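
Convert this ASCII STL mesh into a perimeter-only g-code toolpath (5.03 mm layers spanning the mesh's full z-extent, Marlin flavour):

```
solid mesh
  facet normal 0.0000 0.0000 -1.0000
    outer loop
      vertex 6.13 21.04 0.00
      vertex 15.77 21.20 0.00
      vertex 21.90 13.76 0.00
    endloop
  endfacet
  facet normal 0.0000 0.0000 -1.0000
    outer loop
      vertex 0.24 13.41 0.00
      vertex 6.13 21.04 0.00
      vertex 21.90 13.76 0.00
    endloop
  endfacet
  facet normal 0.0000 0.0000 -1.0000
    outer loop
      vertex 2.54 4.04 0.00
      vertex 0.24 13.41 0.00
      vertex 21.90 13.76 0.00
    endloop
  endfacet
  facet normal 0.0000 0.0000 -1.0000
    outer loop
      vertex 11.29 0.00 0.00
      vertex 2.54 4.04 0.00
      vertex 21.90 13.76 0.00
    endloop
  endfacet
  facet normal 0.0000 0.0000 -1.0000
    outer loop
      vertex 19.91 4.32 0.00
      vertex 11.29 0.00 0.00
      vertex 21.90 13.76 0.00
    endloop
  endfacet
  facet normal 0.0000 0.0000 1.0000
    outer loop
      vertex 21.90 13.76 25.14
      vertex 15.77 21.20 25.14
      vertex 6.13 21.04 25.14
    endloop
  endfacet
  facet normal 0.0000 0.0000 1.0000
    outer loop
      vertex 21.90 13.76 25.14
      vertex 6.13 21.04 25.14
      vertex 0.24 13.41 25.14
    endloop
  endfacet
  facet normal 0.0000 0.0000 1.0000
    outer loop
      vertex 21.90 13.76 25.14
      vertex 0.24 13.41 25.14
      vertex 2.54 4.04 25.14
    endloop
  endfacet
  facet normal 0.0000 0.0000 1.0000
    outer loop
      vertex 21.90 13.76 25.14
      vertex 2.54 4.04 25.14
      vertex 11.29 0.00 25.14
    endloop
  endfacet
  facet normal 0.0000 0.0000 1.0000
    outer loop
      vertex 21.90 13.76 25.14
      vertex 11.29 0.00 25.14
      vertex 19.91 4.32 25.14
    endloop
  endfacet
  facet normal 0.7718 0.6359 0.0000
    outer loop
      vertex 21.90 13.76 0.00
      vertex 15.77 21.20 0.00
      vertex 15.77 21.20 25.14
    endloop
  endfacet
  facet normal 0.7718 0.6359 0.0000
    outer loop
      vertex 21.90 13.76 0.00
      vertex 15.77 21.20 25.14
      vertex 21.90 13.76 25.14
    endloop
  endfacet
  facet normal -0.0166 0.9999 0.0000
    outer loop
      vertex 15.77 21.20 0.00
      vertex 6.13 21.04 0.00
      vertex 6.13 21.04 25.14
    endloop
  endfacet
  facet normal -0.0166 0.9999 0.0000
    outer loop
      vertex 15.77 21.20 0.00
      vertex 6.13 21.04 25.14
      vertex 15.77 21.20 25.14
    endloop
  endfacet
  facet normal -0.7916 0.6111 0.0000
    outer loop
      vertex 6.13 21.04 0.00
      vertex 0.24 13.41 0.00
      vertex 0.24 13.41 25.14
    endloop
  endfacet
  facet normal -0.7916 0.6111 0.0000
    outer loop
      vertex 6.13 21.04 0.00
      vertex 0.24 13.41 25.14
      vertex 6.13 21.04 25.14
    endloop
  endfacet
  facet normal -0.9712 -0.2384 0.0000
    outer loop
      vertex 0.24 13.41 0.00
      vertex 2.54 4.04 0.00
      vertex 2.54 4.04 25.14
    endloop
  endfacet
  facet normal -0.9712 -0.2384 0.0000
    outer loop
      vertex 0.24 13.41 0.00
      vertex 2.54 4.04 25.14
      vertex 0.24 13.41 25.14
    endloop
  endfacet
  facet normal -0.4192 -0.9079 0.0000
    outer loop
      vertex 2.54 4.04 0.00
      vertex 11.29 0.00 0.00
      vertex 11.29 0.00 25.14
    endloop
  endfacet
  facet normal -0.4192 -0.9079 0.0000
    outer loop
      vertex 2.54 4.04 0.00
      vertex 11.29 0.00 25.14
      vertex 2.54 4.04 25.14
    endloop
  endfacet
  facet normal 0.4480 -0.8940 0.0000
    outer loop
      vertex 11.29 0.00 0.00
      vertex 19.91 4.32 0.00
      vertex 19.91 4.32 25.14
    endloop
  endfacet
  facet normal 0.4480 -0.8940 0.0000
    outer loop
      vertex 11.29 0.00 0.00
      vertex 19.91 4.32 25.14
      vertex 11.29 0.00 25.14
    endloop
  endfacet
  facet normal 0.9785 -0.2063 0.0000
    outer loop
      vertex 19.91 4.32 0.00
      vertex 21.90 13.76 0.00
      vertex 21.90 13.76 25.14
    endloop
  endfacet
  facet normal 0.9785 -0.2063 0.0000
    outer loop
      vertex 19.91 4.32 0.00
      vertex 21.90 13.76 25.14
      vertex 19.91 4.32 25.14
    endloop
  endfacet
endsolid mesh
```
; perimeter-only toolpath
G21 ; units = mm
G90 ; absolute positioning
G28 ; home
; layer 1
G0 Z5.03
G0 X21.90 Y13.76
G1 X15.77 Y21.20
G1 X6.13 Y21.04
G1 X0.24 Y13.41
G1 X2.54 Y4.04
G1 X11.29 Y0.00
G1 X19.91 Y4.32
G1 X21.90 Y13.76
; layer 2
G0 Z10.06
G0 X21.90 Y13.76
G1 X15.77 Y21.20
G1 X6.13 Y21.04
G1 X0.24 Y13.41
G1 X2.54 Y4.04
G1 X11.29 Y0.00
G1 X19.91 Y4.32
G1 X21.90 Y13.76
; layer 3
G0 Z15.08
G0 X21.90 Y13.76
G1 X15.77 Y21.20
G1 X6.13 Y21.04
G1 X0.24 Y13.41
G1 X2.54 Y4.04
G1 X11.29 Y0.00
G1 X19.91 Y4.32
G1 X21.90 Y13.76
; layer 4
G0 Z20.11
G0 X21.90 Y13.76
G1 X15.77 Y21.20
G1 X6.13 Y21.04
G1 X0.24 Y13.41
G1 X2.54 Y4.04
G1 X11.29 Y0.00
G1 X19.91 Y4.32
G1 X21.90 Y13.76
; layer 5
G0 Z25.14
G0 X21.90 Y13.76
G1 X15.77 Y21.20
G1 X6.13 Y21.04
G1 X0.24 Y13.41
G1 X2.54 Y4.04
G1 X11.29 Y0.00
G1 X19.91 Y4.32
G1 X21.90 Y13.76
M2 ; end

The solid is a regular 7-sided prism (a cylinder approximated with 7 flat sides), circumscribed radius ≈ 11.1 mm, height ≈ 25.1 mm. Slicing at Δz = 5.03 mm — 5 equal slices spanning the solid's height, so layer i sits at z = i·h/5 — gives 5 non-empty perimeters. Each is a 7-segment closed polygon; G0 lifts to the layer z and rapids to the start vertex, then G1 traces the edges.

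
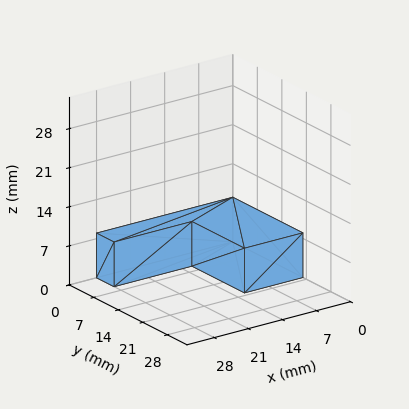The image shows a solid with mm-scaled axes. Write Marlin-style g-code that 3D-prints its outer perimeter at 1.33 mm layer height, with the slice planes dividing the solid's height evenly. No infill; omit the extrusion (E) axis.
Reading the render: the shape is an L-shaped prism: outer 28 × 20 mm, arm thicknesses ≈ 5 mm (horizontal) and 12 mm (vertical), extruded 8 mm in z (dimensions read to the nearest mm from the axis ticks). For the g-code, the solid's height is divided into equal slices at the stated Δz and each level perimeter traced with G1 moves after a G0 lift.

; perimeter-only toolpath
G21 ; units = mm
G90 ; absolute positioning
G28 ; home
; layer 1
G0 Z1.33
G0 X0.00 Y0.00
G1 X28.00 Y0.00
G1 X28.00 Y5.00
G1 X12.00 Y5.00
G1 X12.00 Y20.00
G1 X0.00 Y20.00
G1 X0.00 Y0.00
; layer 2
G0 Z2.67
G0 X0.00 Y0.00
G1 X28.00 Y0.00
G1 X28.00 Y5.00
G1 X12.00 Y5.00
G1 X12.00 Y20.00
G1 X0.00 Y20.00
G1 X0.00 Y0.00
; layer 3
G0 Z4.00
G0 X0.00 Y0.00
G1 X28.00 Y0.00
G1 X28.00 Y5.00
G1 X12.00 Y5.00
G1 X12.00 Y20.00
G1 X0.00 Y20.00
G1 X0.00 Y0.00
; layer 4
G0 Z5.33
G0 X0.00 Y0.00
G1 X28.00 Y0.00
G1 X28.00 Y5.00
G1 X12.00 Y5.00
G1 X12.00 Y20.00
G1 X0.00 Y20.00
G1 X0.00 Y0.00
; layer 5
G0 Z6.67
G0 X0.00 Y0.00
G1 X28.00 Y0.00
G1 X28.00 Y5.00
G1 X12.00 Y5.00
G1 X12.00 Y20.00
G1 X0.00 Y20.00
G1 X0.00 Y0.00
; layer 6
G0 Z8.00
G0 X0.00 Y0.00
G1 X28.00 Y0.00
G1 X28.00 Y5.00
G1 X12.00 Y5.00
G1 X12.00 Y20.00
G1 X0.00 Y20.00
G1 X0.00 Y0.00
M2 ; end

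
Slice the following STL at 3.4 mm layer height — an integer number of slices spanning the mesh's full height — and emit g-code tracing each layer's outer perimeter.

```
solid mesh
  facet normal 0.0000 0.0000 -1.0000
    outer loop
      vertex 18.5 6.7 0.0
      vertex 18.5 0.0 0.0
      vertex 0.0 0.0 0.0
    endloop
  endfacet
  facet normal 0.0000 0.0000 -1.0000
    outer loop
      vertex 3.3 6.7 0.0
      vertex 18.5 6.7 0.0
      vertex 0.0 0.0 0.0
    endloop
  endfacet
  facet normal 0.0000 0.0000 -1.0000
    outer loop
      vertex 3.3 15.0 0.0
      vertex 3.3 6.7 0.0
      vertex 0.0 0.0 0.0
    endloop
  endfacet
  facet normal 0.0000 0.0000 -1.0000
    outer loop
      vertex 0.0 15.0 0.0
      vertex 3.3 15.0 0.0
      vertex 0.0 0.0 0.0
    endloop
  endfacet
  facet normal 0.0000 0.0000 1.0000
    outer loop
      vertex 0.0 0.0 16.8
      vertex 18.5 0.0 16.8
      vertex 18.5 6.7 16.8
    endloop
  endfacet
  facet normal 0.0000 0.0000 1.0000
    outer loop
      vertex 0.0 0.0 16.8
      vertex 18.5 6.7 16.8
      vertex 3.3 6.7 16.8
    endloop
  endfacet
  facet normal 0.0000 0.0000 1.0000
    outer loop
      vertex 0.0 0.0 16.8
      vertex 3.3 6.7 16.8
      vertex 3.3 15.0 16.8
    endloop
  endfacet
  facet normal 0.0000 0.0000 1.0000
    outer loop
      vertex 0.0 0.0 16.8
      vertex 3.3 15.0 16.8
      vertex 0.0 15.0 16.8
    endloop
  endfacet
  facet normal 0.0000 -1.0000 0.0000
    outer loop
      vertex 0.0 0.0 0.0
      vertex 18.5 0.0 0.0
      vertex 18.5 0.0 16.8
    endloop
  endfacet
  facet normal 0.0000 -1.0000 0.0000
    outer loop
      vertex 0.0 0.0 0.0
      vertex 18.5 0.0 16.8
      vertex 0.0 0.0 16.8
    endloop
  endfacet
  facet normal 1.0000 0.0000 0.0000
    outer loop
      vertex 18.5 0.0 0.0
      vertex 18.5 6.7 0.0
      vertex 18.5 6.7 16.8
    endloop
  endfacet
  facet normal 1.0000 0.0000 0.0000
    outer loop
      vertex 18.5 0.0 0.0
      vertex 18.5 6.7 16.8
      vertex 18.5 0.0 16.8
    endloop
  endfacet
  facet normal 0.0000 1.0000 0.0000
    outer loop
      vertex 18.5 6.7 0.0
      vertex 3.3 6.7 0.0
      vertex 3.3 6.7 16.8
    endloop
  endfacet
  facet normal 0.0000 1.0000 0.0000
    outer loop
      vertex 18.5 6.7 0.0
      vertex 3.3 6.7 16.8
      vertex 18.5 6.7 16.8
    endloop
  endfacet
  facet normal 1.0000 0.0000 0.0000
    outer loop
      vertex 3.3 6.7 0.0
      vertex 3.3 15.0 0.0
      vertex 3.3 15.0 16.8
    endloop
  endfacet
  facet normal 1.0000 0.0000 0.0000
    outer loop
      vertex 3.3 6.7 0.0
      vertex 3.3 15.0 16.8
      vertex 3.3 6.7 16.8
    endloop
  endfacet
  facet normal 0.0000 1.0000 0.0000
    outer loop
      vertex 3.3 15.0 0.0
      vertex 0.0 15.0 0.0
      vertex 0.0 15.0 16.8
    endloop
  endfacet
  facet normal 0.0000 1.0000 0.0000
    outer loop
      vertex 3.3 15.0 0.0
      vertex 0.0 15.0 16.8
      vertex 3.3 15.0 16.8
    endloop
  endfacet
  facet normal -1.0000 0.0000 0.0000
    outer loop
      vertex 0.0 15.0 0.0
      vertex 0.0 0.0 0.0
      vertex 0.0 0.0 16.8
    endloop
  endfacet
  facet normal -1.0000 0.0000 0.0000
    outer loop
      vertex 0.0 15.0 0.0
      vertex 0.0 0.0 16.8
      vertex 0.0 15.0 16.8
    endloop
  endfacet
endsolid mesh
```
; perimeter-only toolpath
G21 ; units = mm
G90 ; absolute positioning
G28 ; home
; layer 1
G0 Z3.4
G0 X0.0 Y0.0
G1 X18.5 Y0.0
G1 X18.5 Y6.7
G1 X3.3 Y6.7
G1 X3.3 Y15.0
G1 X0.0 Y15.0
G1 X0.0 Y0.0
; layer 2
G0 Z6.7
G0 X0.0 Y0.0
G1 X18.5 Y0.0
G1 X18.5 Y6.7
G1 X3.3 Y6.7
G1 X3.3 Y15.0
G1 X0.0 Y15.0
G1 X0.0 Y0.0
; layer 3
G0 Z10.1
G0 X0.0 Y0.0
G1 X18.5 Y0.0
G1 X18.5 Y6.7
G1 X3.3 Y6.7
G1 X3.3 Y15.0
G1 X0.0 Y15.0
G1 X0.0 Y0.0
; layer 4
G0 Z13.4
G0 X0.0 Y0.0
G1 X18.5 Y0.0
G1 X18.5 Y6.7
G1 X3.3 Y6.7
G1 X3.3 Y15.0
G1 X0.0 Y15.0
G1 X0.0 Y0.0
; layer 5
G0 Z16.8
G0 X0.0 Y0.0
G1 X18.5 Y0.0
G1 X18.5 Y6.7
G1 X3.3 Y6.7
G1 X3.3 Y15.0
G1 X0.0 Y15.0
G1 X0.0 Y0.0
M2 ; end

The solid is an L-shaped prism: outer 18.5 × 15 mm, arm thicknesses ≈ 6.7 mm (horizontal) and 3.3 mm (vertical), extruded 16.8 mm in z. Slicing at Δz = 3.4 mm — 5 equal slices spanning the solid's height, so layer i sits at z = i·h/5 — gives 5 non-empty perimeters. Each is a 6-segment closed polygon; G0 lifts to the layer z and rapids to the start vertex, then G1 traces the edges.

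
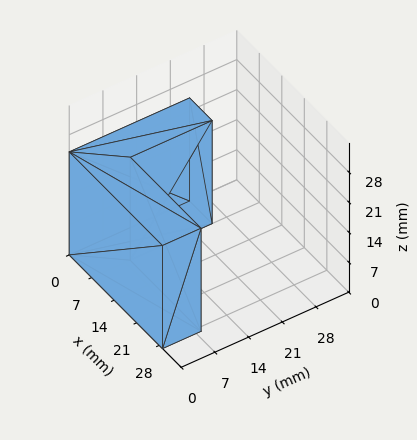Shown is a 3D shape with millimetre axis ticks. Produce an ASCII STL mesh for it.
Reading the render: the shape is an L-shaped prism: outer 29 × 25 mm, arm thicknesses ≈ 8 mm (horizontal) and 7 mm (vertical), extruded 24 mm in z (dimensions read to the nearest mm from the axis ticks). For the STL, each face is triangulated and given an outward normal.

solid part
  facet normal 0.0000 0.0000 -1.0000
    outer loop
      vertex 29.000 8.000 0.000
      vertex 29.000 0.000 0.000
      vertex 0.000 0.000 0.000
    endloop
  endfacet
  facet normal 0.0000 0.0000 -1.0000
    outer loop
      vertex 7.000 8.000 0.000
      vertex 29.000 8.000 0.000
      vertex 0.000 0.000 0.000
    endloop
  endfacet
  facet normal 0.0000 0.0000 -1.0000
    outer loop
      vertex 7.000 25.000 0.000
      vertex 7.000 8.000 0.000
      vertex 0.000 0.000 0.000
    endloop
  endfacet
  facet normal 0.0000 0.0000 -1.0000
    outer loop
      vertex 0.000 25.000 0.000
      vertex 7.000 25.000 0.000
      vertex 0.000 0.000 0.000
    endloop
  endfacet
  facet normal 0.0000 0.0000 1.0000
    outer loop
      vertex 0.000 0.000 24.000
      vertex 29.000 0.000 24.000
      vertex 29.000 8.000 24.000
    endloop
  endfacet
  facet normal 0.0000 0.0000 1.0000
    outer loop
      vertex 0.000 0.000 24.000
      vertex 29.000 8.000 24.000
      vertex 7.000 8.000 24.000
    endloop
  endfacet
  facet normal 0.0000 0.0000 1.0000
    outer loop
      vertex 0.000 0.000 24.000
      vertex 7.000 8.000 24.000
      vertex 7.000 25.000 24.000
    endloop
  endfacet
  facet normal 0.0000 0.0000 1.0000
    outer loop
      vertex 0.000 0.000 24.000
      vertex 7.000 25.000 24.000
      vertex 0.000 25.000 24.000
    endloop
  endfacet
  facet normal 0.0000 -1.0000 0.0000
    outer loop
      vertex 0.000 0.000 0.000
      vertex 29.000 0.000 0.000
      vertex 29.000 0.000 24.000
    endloop
  endfacet
  facet normal 0.0000 -1.0000 0.0000
    outer loop
      vertex 0.000 0.000 0.000
      vertex 29.000 0.000 24.000
      vertex 0.000 0.000 24.000
    endloop
  endfacet
  facet normal 1.0000 0.0000 0.0000
    outer loop
      vertex 29.000 0.000 0.000
      vertex 29.000 8.000 0.000
      vertex 29.000 8.000 24.000
    endloop
  endfacet
  facet normal 1.0000 0.0000 0.0000
    outer loop
      vertex 29.000 0.000 0.000
      vertex 29.000 8.000 24.000
      vertex 29.000 0.000 24.000
    endloop
  endfacet
  facet normal 0.0000 1.0000 0.0000
    outer loop
      vertex 29.000 8.000 0.000
      vertex 7.000 8.000 0.000
      vertex 7.000 8.000 24.000
    endloop
  endfacet
  facet normal 0.0000 1.0000 0.0000
    outer loop
      vertex 29.000 8.000 0.000
      vertex 7.000 8.000 24.000
      vertex 29.000 8.000 24.000
    endloop
  endfacet
  facet normal 1.0000 0.0000 0.0000
    outer loop
      vertex 7.000 8.000 0.000
      vertex 7.000 25.000 0.000
      vertex 7.000 25.000 24.000
    endloop
  endfacet
  facet normal 1.0000 0.0000 0.0000
    outer loop
      vertex 7.000 8.000 0.000
      vertex 7.000 25.000 24.000
      vertex 7.000 8.000 24.000
    endloop
  endfacet
  facet normal 0.0000 1.0000 0.0000
    outer loop
      vertex 7.000 25.000 0.000
      vertex 0.000 25.000 0.000
      vertex 0.000 25.000 24.000
    endloop
  endfacet
  facet normal 0.0000 1.0000 0.0000
    outer loop
      vertex 7.000 25.000 0.000
      vertex 0.000 25.000 24.000
      vertex 7.000 25.000 24.000
    endloop
  endfacet
  facet normal -1.0000 0.0000 0.0000
    outer loop
      vertex 0.000 25.000 0.000
      vertex 0.000 0.000 0.000
      vertex 0.000 0.000 24.000
    endloop
  endfacet
  facet normal -1.0000 0.0000 0.0000
    outer loop
      vertex 0.000 25.000 0.000
      vertex 0.000 0.000 24.000
      vertex 0.000 25.000 24.000
    endloop
  endfacet
endsolid part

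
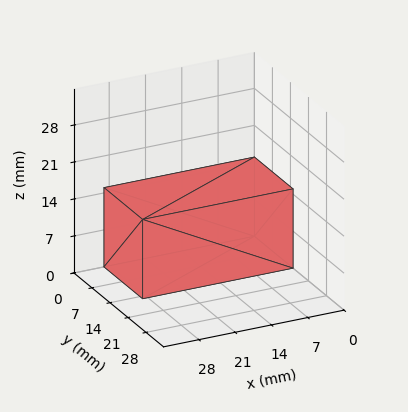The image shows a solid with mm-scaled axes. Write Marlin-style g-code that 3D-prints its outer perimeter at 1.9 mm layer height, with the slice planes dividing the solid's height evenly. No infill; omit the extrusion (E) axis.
Reading the render: the shape is a rectangular box, roughly 29 × 15 mm footprint and 15 mm tall (dimensions read to the nearest mm from the axis ticks). For the g-code, the solid's height is divided into equal slices at the stated Δz and each level perimeter traced with G1 moves after a G0 lift.

; perimeter-only toolpath
G21 ; units = mm
G90 ; absolute positioning
G28 ; home
; layer 1
G0 Z1.9
G0 X0.0 Y0.0
G1 X29.0 Y0.0
G1 X29.0 Y15.0
G1 X0.0 Y15.0
G1 X0.0 Y0.0
; layer 2
G0 Z3.8
G0 X0.0 Y0.0
G1 X29.0 Y0.0
G1 X29.0 Y15.0
G1 X0.0 Y15.0
G1 X0.0 Y0.0
; layer 3
G0 Z5.6
G0 X0.0 Y0.0
G1 X29.0 Y0.0
G1 X29.0 Y15.0
G1 X0.0 Y15.0
G1 X0.0 Y0.0
; layer 4
G0 Z7.5
G0 X0.0 Y0.0
G1 X29.0 Y0.0
G1 X29.0 Y15.0
G1 X0.0 Y15.0
G1 X0.0 Y0.0
; layer 5
G0 Z9.4
G0 X0.0 Y0.0
G1 X29.0 Y0.0
G1 X29.0 Y15.0
G1 X0.0 Y15.0
G1 X0.0 Y0.0
; layer 6
G0 Z11.2
G0 X0.0 Y0.0
G1 X29.0 Y0.0
G1 X29.0 Y15.0
G1 X0.0 Y15.0
G1 X0.0 Y0.0
; layer 7
G0 Z13.1
G0 X0.0 Y0.0
G1 X29.0 Y0.0
G1 X29.0 Y15.0
G1 X0.0 Y15.0
G1 X0.0 Y0.0
; layer 8
G0 Z15.0
G0 X0.0 Y0.0
G1 X29.0 Y0.0
G1 X29.0 Y15.0
G1 X0.0 Y15.0
G1 X0.0 Y0.0
M2 ; end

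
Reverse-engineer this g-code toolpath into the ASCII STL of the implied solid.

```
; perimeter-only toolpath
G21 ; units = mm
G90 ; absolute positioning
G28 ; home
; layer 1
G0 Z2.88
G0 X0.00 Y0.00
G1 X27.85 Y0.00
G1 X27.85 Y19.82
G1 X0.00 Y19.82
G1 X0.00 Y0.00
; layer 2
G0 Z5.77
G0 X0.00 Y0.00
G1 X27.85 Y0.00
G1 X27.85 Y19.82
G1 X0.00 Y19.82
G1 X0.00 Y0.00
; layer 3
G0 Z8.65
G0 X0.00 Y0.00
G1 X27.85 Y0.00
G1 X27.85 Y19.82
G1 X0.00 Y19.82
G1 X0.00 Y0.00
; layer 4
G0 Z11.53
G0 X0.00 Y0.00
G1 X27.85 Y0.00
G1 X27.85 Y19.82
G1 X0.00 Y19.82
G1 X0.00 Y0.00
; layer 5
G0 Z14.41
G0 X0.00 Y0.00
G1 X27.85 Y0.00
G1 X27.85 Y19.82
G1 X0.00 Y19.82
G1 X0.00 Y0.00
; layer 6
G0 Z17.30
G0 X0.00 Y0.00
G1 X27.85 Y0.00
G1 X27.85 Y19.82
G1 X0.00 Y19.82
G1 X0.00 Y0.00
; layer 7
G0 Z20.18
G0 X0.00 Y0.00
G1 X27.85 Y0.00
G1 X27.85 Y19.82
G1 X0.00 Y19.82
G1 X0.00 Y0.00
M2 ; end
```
solid part
  facet normal 0.0000 0.0000 -1.0000
    outer loop
      vertex 27.85 19.82 0.00
      vertex 27.85 0.00 0.00
      vertex 0.00 0.00 0.00
    endloop
  endfacet
  facet normal 0.0000 0.0000 -1.0000
    outer loop
      vertex 0.00 19.82 0.00
      vertex 27.85 19.82 0.00
      vertex 0.00 0.00 0.00
    endloop
  endfacet
  facet normal 0.0000 0.0000 1.0000
    outer loop
      vertex 0.00 0.00 20.18
      vertex 27.85 0.00 20.18
      vertex 27.85 19.82 20.18
    endloop
  endfacet
  facet normal 0.0000 0.0000 1.0000
    outer loop
      vertex 0.00 0.00 20.18
      vertex 27.85 19.82 20.18
      vertex 0.00 19.82 20.18
    endloop
  endfacet
  facet normal 0.0000 -1.0000 0.0000
    outer loop
      vertex 0.00 0.00 0.00
      vertex 27.85 0.00 0.00
      vertex 27.85 0.00 20.18
    endloop
  endfacet
  facet normal 0.0000 -1.0000 0.0000
    outer loop
      vertex 0.00 0.00 0.00
      vertex 27.85 0.00 20.18
      vertex 0.00 0.00 20.18
    endloop
  endfacet
  facet normal 0.0000 1.0000 0.0000
    outer loop
      vertex 27.85 19.82 20.18
      vertex 27.85 19.82 0.00
      vertex 0.00 19.82 0.00
    endloop
  endfacet
  facet normal 0.0000 1.0000 0.0000
    outer loop
      vertex 0.00 19.82 20.18
      vertex 27.85 19.82 20.18
      vertex 0.00 19.82 0.00
    endloop
  endfacet
  facet normal -1.0000 0.0000 0.0000
    outer loop
      vertex 0.00 19.82 20.18
      vertex 0.00 19.82 0.00
      vertex 0.00 0.00 0.00
    endloop
  endfacet
  facet normal -1.0000 0.0000 0.0000
    outer loop
      vertex 0.00 0.00 20.18
      vertex 0.00 19.82 20.18
      vertex 0.00 0.00 0.00
    endloop
  endfacet
  facet normal 1.0000 0.0000 0.0000
    outer loop
      vertex 27.85 0.00 0.00
      vertex 27.85 19.82 0.00
      vertex 27.85 19.82 20.18
    endloop
  endfacet
  facet normal 1.0000 0.0000 0.0000
    outer loop
      vertex 27.85 0.00 0.00
      vertex 27.85 19.82 20.18
      vertex 27.85 0.00 20.18
    endloop
  endfacet
endsolid part

The G0 Z moves step by Δz≈2.88 mm. Every layer's G1 loop is the same polygon, so the solid is a straight extrusion of it from z=0 to z≈20.2. Closing with flat bottom and top caps and triangulating gives 12 facets — a rectangular box, roughly 27.9 × 19.8 mm footprint and 20.2 mm tall.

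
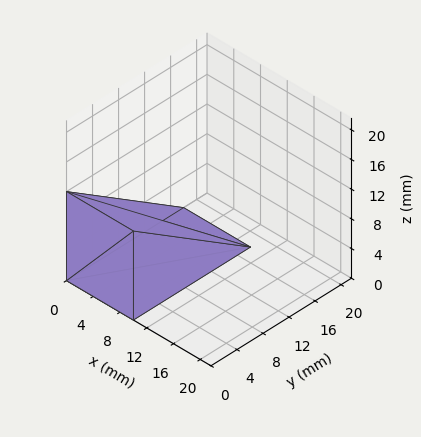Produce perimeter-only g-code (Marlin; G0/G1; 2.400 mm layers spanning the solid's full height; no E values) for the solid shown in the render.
Reading the render: the shape is a wedge (ramp): 10 × 18 mm base, rising to 12 mm along the y=0 edge and sloping linearly to z=0 at y=18 (dimensions read to the nearest mm from the axis ticks). For the g-code, the solid's height is divided into equal slices at the stated Δz and each level perimeter traced with G1 moves after a G0 lift.

; perimeter-only toolpath
G21 ; units = mm
G90 ; absolute positioning
G28 ; home
; layer 1
G0 Z2.400
G0 X0.000 Y0.000
G1 X10.000 Y0.000
G1 X10.000 Y14.400
G1 X0.000 Y14.400
G1 X0.000 Y0.000
; layer 2
G0 Z4.800
G0 X0.000 Y0.000
G1 X10.000 Y0.000
G1 X10.000 Y10.800
G1 X0.000 Y10.800
G1 X0.000 Y0.000
; layer 3
G0 Z7.200
G0 X0.000 Y0.000
G1 X10.000 Y0.000
G1 X10.000 Y7.200
G1 X0.000 Y7.200
G1 X0.000 Y0.000
; layer 4
G0 Z9.600
G0 X0.000 Y0.000
G1 X10.000 Y0.000
G1 X10.000 Y3.600
G1 X0.000 Y3.600
G1 X0.000 Y0.000
M2 ; end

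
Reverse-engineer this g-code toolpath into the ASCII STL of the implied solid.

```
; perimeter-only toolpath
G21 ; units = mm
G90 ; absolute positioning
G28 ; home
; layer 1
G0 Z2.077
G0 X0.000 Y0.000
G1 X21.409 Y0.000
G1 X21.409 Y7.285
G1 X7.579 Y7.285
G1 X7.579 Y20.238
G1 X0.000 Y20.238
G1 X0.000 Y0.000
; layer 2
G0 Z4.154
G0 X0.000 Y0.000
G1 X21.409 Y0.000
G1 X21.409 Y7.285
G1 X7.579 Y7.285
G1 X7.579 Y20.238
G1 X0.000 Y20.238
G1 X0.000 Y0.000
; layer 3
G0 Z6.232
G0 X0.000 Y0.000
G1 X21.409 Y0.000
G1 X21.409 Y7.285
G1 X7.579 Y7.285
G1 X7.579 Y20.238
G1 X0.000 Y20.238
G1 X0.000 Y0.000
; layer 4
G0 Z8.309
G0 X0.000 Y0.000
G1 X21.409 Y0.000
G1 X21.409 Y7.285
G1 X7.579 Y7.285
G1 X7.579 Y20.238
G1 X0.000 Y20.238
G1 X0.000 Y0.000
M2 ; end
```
solid part
  facet normal 0.0000 0.0000 -1.0000
    outer loop
      vertex 21.409 7.285 0.000
      vertex 21.409 0.000 0.000
      vertex 0.000 0.000 0.000
    endloop
  endfacet
  facet normal 0.0000 0.0000 -1.0000
    outer loop
      vertex 7.579 7.285 0.000
      vertex 21.409 7.285 0.000
      vertex 0.000 0.000 0.000
    endloop
  endfacet
  facet normal 0.0000 0.0000 -1.0000
    outer loop
      vertex 7.579 20.238 0.000
      vertex 7.579 7.285 0.000
      vertex 0.000 0.000 0.000
    endloop
  endfacet
  facet normal 0.0000 0.0000 -1.0000
    outer loop
      vertex 0.000 20.238 0.000
      vertex 7.579 20.238 0.000
      vertex 0.000 0.000 0.000
    endloop
  endfacet
  facet normal 0.0000 0.0000 1.0000
    outer loop
      vertex 0.000 0.000 8.309
      vertex 21.409 0.000 8.309
      vertex 21.409 7.285 8.309
    endloop
  endfacet
  facet normal 0.0000 0.0000 1.0000
    outer loop
      vertex 0.000 0.000 8.309
      vertex 21.409 7.285 8.309
      vertex 7.579 7.285 8.309
    endloop
  endfacet
  facet normal 0.0000 0.0000 1.0000
    outer loop
      vertex 0.000 0.000 8.309
      vertex 7.579 7.285 8.309
      vertex 7.579 20.238 8.309
    endloop
  endfacet
  facet normal 0.0000 0.0000 1.0000
    outer loop
      vertex 0.000 0.000 8.309
      vertex 7.579 20.238 8.309
      vertex 0.000 20.238 8.309
    endloop
  endfacet
  facet normal 0.0000 -1.0000 0.0000
    outer loop
      vertex 0.000 0.000 0.000
      vertex 21.409 0.000 0.000
      vertex 21.409 0.000 8.309
    endloop
  endfacet
  facet normal 0.0000 -1.0000 0.0000
    outer loop
      vertex 0.000 0.000 0.000
      vertex 21.409 0.000 8.309
      vertex 0.000 0.000 8.309
    endloop
  endfacet
  facet normal 1.0000 0.0000 0.0000
    outer loop
      vertex 21.409 0.000 0.000
      vertex 21.409 7.285 0.000
      vertex 21.409 7.285 8.309
    endloop
  endfacet
  facet normal 1.0000 0.0000 0.0000
    outer loop
      vertex 21.409 0.000 0.000
      vertex 21.409 7.285 8.309
      vertex 21.409 0.000 8.309
    endloop
  endfacet
  facet normal 0.0000 1.0000 0.0000
    outer loop
      vertex 21.409 7.285 0.000
      vertex 7.579 7.285 0.000
      vertex 7.579 7.285 8.309
    endloop
  endfacet
  facet normal 0.0000 1.0000 0.0000
    outer loop
      vertex 21.409 7.285 0.000
      vertex 7.579 7.285 8.309
      vertex 21.409 7.285 8.309
    endloop
  endfacet
  facet normal 1.0000 0.0000 0.0000
    outer loop
      vertex 7.579 7.285 0.000
      vertex 7.579 20.238 0.000
      vertex 7.579 20.238 8.309
    endloop
  endfacet
  facet normal 1.0000 0.0000 0.0000
    outer loop
      vertex 7.579 7.285 0.000
      vertex 7.579 20.238 8.309
      vertex 7.579 7.285 8.309
    endloop
  endfacet
  facet normal 0.0000 1.0000 0.0000
    outer loop
      vertex 7.579 20.238 0.000
      vertex 0.000 20.238 0.000
      vertex 0.000 20.238 8.309
    endloop
  endfacet
  facet normal 0.0000 1.0000 0.0000
    outer loop
      vertex 7.579 20.238 0.000
      vertex 0.000 20.238 8.309
      vertex 7.579 20.238 8.309
    endloop
  endfacet
  facet normal -1.0000 0.0000 0.0000
    outer loop
      vertex 0.000 20.238 0.000
      vertex 0.000 0.000 0.000
      vertex 0.000 0.000 8.309
    endloop
  endfacet
  facet normal -1.0000 0.0000 0.0000
    outer loop
      vertex 0.000 20.238 0.000
      vertex 0.000 0.000 8.309
      vertex 0.000 20.238 8.309
    endloop
  endfacet
endsolid part

The G0 Z moves step by Δz≈2.077 mm. Every layer's G1 loop is the same polygon, so the solid is a straight extrusion of it from z=0 to z≈8.31. Closing with flat bottom and top caps and triangulating gives 20 facets — an L-shaped prism: outer 21.4 × 20.2 mm, arm thicknesses ≈ 7.29 mm (horizontal) and 7.58 mm (vertical), extruded 8.31 mm in z.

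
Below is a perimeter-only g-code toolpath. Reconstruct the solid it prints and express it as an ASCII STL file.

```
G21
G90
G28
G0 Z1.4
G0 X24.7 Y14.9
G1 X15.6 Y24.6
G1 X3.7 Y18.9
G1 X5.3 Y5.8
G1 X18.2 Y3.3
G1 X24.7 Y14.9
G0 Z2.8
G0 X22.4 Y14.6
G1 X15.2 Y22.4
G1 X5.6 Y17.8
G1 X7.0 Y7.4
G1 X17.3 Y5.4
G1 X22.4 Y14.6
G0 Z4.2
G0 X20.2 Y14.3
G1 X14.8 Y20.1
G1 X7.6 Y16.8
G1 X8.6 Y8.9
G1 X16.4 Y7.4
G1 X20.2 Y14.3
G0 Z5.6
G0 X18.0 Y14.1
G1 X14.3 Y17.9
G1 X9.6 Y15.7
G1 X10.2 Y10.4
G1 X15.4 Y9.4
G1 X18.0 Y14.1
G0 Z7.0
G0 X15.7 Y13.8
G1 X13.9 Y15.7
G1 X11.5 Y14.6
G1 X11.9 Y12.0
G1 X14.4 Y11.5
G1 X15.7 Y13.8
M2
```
solid part
  facet normal 0.0000 0.0000 -1.0000
    outer loop
      vertex 1.7 20.0 0.0
      vertex 16.0 26.8 0.0
      vertex 26.9 15.2 0.0
    endloop
  endfacet
  facet normal 0.0000 0.0000 -1.0000
    outer loop
      vertex 3.7 4.3 0.0
      vertex 1.7 20.0 0.0
      vertex 26.9 15.2 0.0
    endloop
  endfacet
  facet normal 0.0000 0.0000 -1.0000
    outer loop
      vertex 19.2 1.3 0.0
      vertex 3.7 4.3 0.0
      vertex 26.9 15.2 0.0
    endloop
  endfacet
  facet normal 0.4441 0.4173 0.7929
    outer loop
      vertex 26.9 15.2 0.0
      vertex 16.0 26.8 0.0
      vertex 13.5 13.5 8.4
    endloop
  endfacet
  facet normal -0.2616 0.5501 0.7931
    outer loop
      vertex 16.0 26.8 0.0
      vertex 1.7 20.0 0.0
      vertex 13.5 13.5 8.4
    endloop
  endfacet
  facet normal -0.6061 -0.0772 0.7917
    outer loop
      vertex 1.7 20.0 0.0
      vertex 3.7 4.3 0.0
      vertex 13.5 13.5 8.4
    endloop
  endfacet
  facet normal -0.1160 -0.5995 0.7919
    outer loop
      vertex 3.7 4.3 0.0
      vertex 19.2 1.3 0.0
      vertex 13.5 13.5 8.4
    endloop
  endfacet
  facet normal 0.5340 -0.2958 0.7920
    outer loop
      vertex 19.2 1.3 0.0
      vertex 26.9 15.2 0.0
      vertex 13.5 13.5 8.4
    endloop
  endfacet
endsolid part

The G0 Z moves step by Δz≈1.4 mm. The G1 loops shrink linearly with z, so the solid tapers from its base footprint up to z≈8.4. Closing with a flat bottom cap and the tapered top and triangulating gives 8 facets — a regular 5-sided pyramid, base circumscribed radius ≈ 13.5 mm, apex at z ≈ 8.4 mm.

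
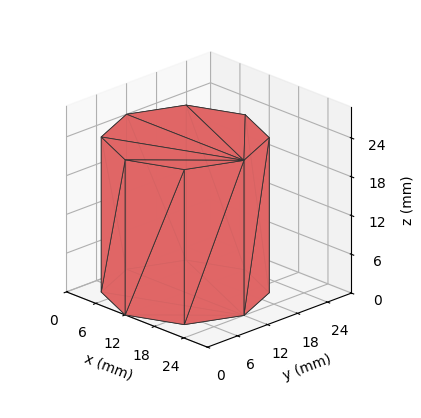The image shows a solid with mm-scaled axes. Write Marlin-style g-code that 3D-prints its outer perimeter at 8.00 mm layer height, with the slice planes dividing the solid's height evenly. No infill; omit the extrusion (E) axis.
Reading the render: the shape is a regular 8-sided prism (a cylinder approximated with 8 flat sides), circumscribed radius ≈ 12 mm, height ≈ 24 mm (dimensions read to the nearest mm from the axis ticks). For the g-code, the solid's height is divided into equal slices at the stated Δz and each level perimeter traced with G1 moves after a G0 lift.

; perimeter-only toolpath
G21 ; units = mm
G90 ; absolute positioning
G28 ; home
; layer 1
G0 Z8.00
G0 X24.00 Y12.00
G1 X20.49 Y20.49
G1 X12.00 Y24.00
G1 X3.51 Y20.49
G1 X0.00 Y12.00
G1 X3.51 Y3.51
G1 X12.00 Y0.00
G1 X20.49 Y3.51
G1 X24.00 Y12.00
; layer 2
G0 Z16.00
G0 X24.00 Y12.00
G1 X20.49 Y20.49
G1 X12.00 Y24.00
G1 X3.51 Y20.49
G1 X0.00 Y12.00
G1 X3.51 Y3.51
G1 X12.00 Y0.00
G1 X20.49 Y3.51
G1 X24.00 Y12.00
; layer 3
G0 Z24.00
G0 X24.00 Y12.00
G1 X20.49 Y20.49
G1 X12.00 Y24.00
G1 X3.51 Y20.49
G1 X0.00 Y12.00
G1 X3.51 Y3.51
G1 X12.00 Y0.00
G1 X20.49 Y3.51
G1 X24.00 Y12.00
M2 ; end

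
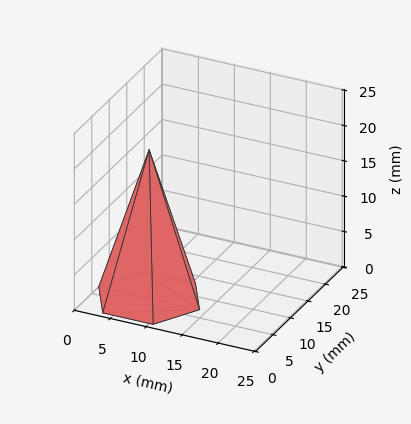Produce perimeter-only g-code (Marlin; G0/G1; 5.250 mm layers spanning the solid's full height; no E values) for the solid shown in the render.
Reading the render: the shape is a regular 6-sided pyramid, base circumscribed radius ≈ 7 mm, apex at z ≈ 21 mm (dimensions read to the nearest mm from the axis ticks). For the g-code, the solid's height is divided into equal slices at the stated Δz and each level perimeter traced with G1 moves after a G0 lift.

; perimeter-only toolpath
G21 ; units = mm
G90 ; absolute positioning
G28 ; home
; layer 1
G0 Z5.250
G0 X12.250 Y7.000
G1 X9.625 Y11.546
G1 X4.375 Y11.546
G1 X1.750 Y7.000
G1 X4.375 Y2.454
G1 X9.625 Y2.454
G1 X12.250 Y7.000
; layer 2
G0 Z10.500
G0 X10.500 Y7.000
G1 X8.750 Y10.031
G1 X5.250 Y10.031
G1 X3.500 Y7.000
G1 X5.250 Y3.969
G1 X8.750 Y3.969
G1 X10.500 Y7.000
; layer 3
G0 Z15.750
G0 X8.750 Y7.000
G1 X7.875 Y8.515
G1 X6.125 Y8.515
G1 X5.250 Y7.000
G1 X6.125 Y5.484
G1 X7.875 Y5.484
G1 X8.750 Y7.000
M2 ; end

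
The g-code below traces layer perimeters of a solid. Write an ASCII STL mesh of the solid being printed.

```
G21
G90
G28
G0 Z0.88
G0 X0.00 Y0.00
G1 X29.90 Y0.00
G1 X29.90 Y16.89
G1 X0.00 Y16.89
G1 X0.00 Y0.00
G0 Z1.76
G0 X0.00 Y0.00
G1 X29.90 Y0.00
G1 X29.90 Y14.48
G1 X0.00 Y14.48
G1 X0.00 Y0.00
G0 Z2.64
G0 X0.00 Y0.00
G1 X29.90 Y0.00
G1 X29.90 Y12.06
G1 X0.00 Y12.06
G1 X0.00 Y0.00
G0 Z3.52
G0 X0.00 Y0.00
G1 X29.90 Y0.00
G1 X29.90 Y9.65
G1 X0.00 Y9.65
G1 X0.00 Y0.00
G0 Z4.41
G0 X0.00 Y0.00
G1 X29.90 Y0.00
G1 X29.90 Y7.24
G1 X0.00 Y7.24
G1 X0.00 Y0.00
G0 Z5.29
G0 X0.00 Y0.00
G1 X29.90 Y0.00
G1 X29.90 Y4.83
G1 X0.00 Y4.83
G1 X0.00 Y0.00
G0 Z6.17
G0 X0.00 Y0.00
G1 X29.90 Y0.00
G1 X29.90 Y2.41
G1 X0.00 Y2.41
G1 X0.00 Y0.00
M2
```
solid part
  facet normal 0.0000 0.0000 -1.0000
    outer loop
      vertex 29.90 19.30 0.00
      vertex 29.90 0.00 0.00
      vertex 0.00 0.00 0.00
    endloop
  endfacet
  facet normal 0.0000 0.0000 -1.0000
    outer loop
      vertex 0.00 19.30 0.00
      vertex 29.90 19.30 0.00
      vertex 0.00 0.00 0.00
    endloop
  endfacet
  facet normal 0.0000 -1.0000 0.0000
    outer loop
      vertex 0.00 0.00 0.00
      vertex 29.90 0.00 0.00
      vertex 29.90 0.00 7.05
    endloop
  endfacet
  facet normal 0.0000 -1.0000 0.0000
    outer loop
      vertex 0.00 0.00 0.00
      vertex 29.90 0.00 7.05
      vertex 0.00 0.00 7.05
    endloop
  endfacet
  facet normal 0.0000 0.3431 0.9393
    outer loop
      vertex 0.00 0.00 7.05
      vertex 29.90 0.00 7.05
      vertex 29.90 19.30 0.00
    endloop
  endfacet
  facet normal 0.0000 0.3431 0.9393
    outer loop
      vertex 0.00 0.00 7.05
      vertex 29.90 19.30 0.00
      vertex 0.00 19.30 0.00
    endloop
  endfacet
  facet normal -1.0000 0.0000 0.0000
    outer loop
      vertex 0.00 0.00 7.05
      vertex 0.00 19.30 0.00
      vertex 0.00 0.00 0.00
    endloop
  endfacet
  facet normal 1.0000 0.0000 0.0000
    outer loop
      vertex 29.90 0.00 0.00
      vertex 29.90 19.30 0.00
      vertex 29.90 0.00 7.05
    endloop
  endfacet
endsolid part

The G0 Z moves step by Δz≈0.88 mm. The G1 loops shrink linearly with z, so the solid tapers from its base footprint up to z≈7.05. Closing with a flat bottom cap and the tapered top and triangulating gives 8 facets — a wedge (ramp): 29.9 × 19.3 mm base, rising to 7.05 mm along the y=0 edge and sloping linearly to z=0 at y=19.3.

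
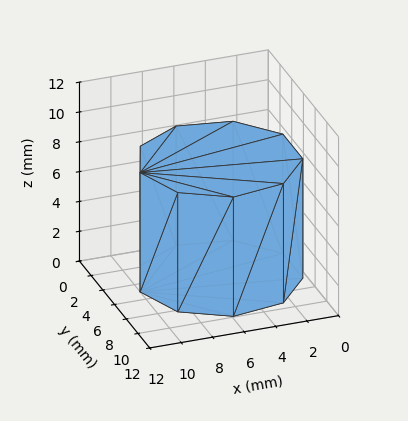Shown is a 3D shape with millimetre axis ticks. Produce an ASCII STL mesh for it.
Reading the render: the shape is a regular 9-sided prism (a cylinder approximated with 9 flat sides), circumscribed radius ≈ 5 mm, height ≈ 8 mm (dimensions read to the nearest mm from the axis ticks). For the STL, each face is triangulated and given an outward normal.

solid part
  facet normal 0.0000 0.0000 -1.0000
    outer loop
      vertex 5.9 9.9 0.0
      vertex 8.8 8.2 0.0
      vertex 10.0 5.0 0.0
    endloop
  endfacet
  facet normal 0.0000 0.0000 -1.0000
    outer loop
      vertex 2.5 9.3 0.0
      vertex 5.9 9.9 0.0
      vertex 10.0 5.0 0.0
    endloop
  endfacet
  facet normal 0.0000 0.0000 -1.0000
    outer loop
      vertex 0.3 6.7 0.0
      vertex 2.5 9.3 0.0
      vertex 10.0 5.0 0.0
    endloop
  endfacet
  facet normal 0.0000 0.0000 -1.0000
    outer loop
      vertex 0.3 3.3 0.0
      vertex 0.3 6.7 0.0
      vertex 10.0 5.0 0.0
    endloop
  endfacet
  facet normal 0.0000 0.0000 -1.0000
    outer loop
      vertex 2.5 0.7 0.0
      vertex 0.3 3.3 0.0
      vertex 10.0 5.0 0.0
    endloop
  endfacet
  facet normal 0.0000 0.0000 -1.0000
    outer loop
      vertex 5.9 0.1 0.0
      vertex 2.5 0.7 0.0
      vertex 10.0 5.0 0.0
    endloop
  endfacet
  facet normal 0.0000 0.0000 -1.0000
    outer loop
      vertex 8.8 1.8 0.0
      vertex 5.9 0.1 0.0
      vertex 10.0 5.0 0.0
    endloop
  endfacet
  facet normal 0.0000 0.0000 1.0000
    outer loop
      vertex 10.0 5.0 8.0
      vertex 8.8 8.2 8.0
      vertex 5.9 9.9 8.0
    endloop
  endfacet
  facet normal 0.0000 0.0000 1.0000
    outer loop
      vertex 10.0 5.0 8.0
      vertex 5.9 9.9 8.0
      vertex 2.5 9.3 8.0
    endloop
  endfacet
  facet normal 0.0000 0.0000 1.0000
    outer loop
      vertex 10.0 5.0 8.0
      vertex 2.5 9.3 8.0
      vertex 0.3 6.7 8.0
    endloop
  endfacet
  facet normal 0.0000 0.0000 1.0000
    outer loop
      vertex 10.0 5.0 8.0
      vertex 0.3 6.7 8.0
      vertex 0.3 3.3 8.0
    endloop
  endfacet
  facet normal 0.0000 0.0000 1.0000
    outer loop
      vertex 10.0 5.0 8.0
      vertex 0.3 3.3 8.0
      vertex 2.5 0.7 8.0
    endloop
  endfacet
  facet normal 0.0000 0.0000 1.0000
    outer loop
      vertex 10.0 5.0 8.0
      vertex 2.5 0.7 8.0
      vertex 5.9 0.1 8.0
    endloop
  endfacet
  facet normal 0.0000 0.0000 1.0000
    outer loop
      vertex 10.0 5.0 8.0
      vertex 5.9 0.1 8.0
      vertex 8.8 1.8 8.0
    endloop
  endfacet
  facet normal 0.9363 0.3511 0.0000
    outer loop
      vertex 10.0 5.0 0.0
      vertex 8.8 8.2 0.0
      vertex 8.8 8.2 8.0
    endloop
  endfacet
  facet normal 0.9363 0.3511 0.0000
    outer loop
      vertex 10.0 5.0 0.0
      vertex 8.8 8.2 8.0
      vertex 10.0 5.0 8.0
    endloop
  endfacet
  facet normal 0.5057 0.8627 0.0000
    outer loop
      vertex 8.8 8.2 0.0
      vertex 5.9 9.9 0.0
      vertex 5.9 9.9 8.0
    endloop
  endfacet
  facet normal 0.5057 0.8627 0.0000
    outer loop
      vertex 8.8 8.2 0.0
      vertex 5.9 9.9 8.0
      vertex 8.8 8.2 8.0
    endloop
  endfacet
  facet normal -0.1738 0.9848 0.0000
    outer loop
      vertex 5.9 9.9 0.0
      vertex 2.5 9.3 0.0
      vertex 2.5 9.3 8.0
    endloop
  endfacet
  facet normal -0.1738 0.9848 0.0000
    outer loop
      vertex 5.9 9.9 0.0
      vertex 2.5 9.3 8.0
      vertex 5.9 9.9 8.0
    endloop
  endfacet
  facet normal -0.7634 0.6459 0.0000
    outer loop
      vertex 2.5 9.3 0.0
      vertex 0.3 6.7 0.0
      vertex 0.3 6.7 8.0
    endloop
  endfacet
  facet normal -0.7634 0.6459 0.0000
    outer loop
      vertex 2.5 9.3 0.0
      vertex 0.3 6.7 8.0
      vertex 2.5 9.3 8.0
    endloop
  endfacet
  facet normal -1.0000 0.0000 0.0000
    outer loop
      vertex 0.3 6.7 0.0
      vertex 0.3 3.3 0.0
      vertex 0.3 3.3 8.0
    endloop
  endfacet
  facet normal -1.0000 0.0000 0.0000
    outer loop
      vertex 0.3 6.7 0.0
      vertex 0.3 3.3 8.0
      vertex 0.3 6.7 8.0
    endloop
  endfacet
  facet normal -0.7634 -0.6459 0.0000
    outer loop
      vertex 0.3 3.3 0.0
      vertex 2.5 0.7 0.0
      vertex 2.5 0.7 8.0
    endloop
  endfacet
  facet normal -0.7634 -0.6459 0.0000
    outer loop
      vertex 0.3 3.3 0.0
      vertex 2.5 0.7 8.0
      vertex 0.3 3.3 8.0
    endloop
  endfacet
  facet normal -0.1738 -0.9848 0.0000
    outer loop
      vertex 2.5 0.7 0.0
      vertex 5.9 0.1 0.0
      vertex 5.9 0.1 8.0
    endloop
  endfacet
  facet normal -0.1738 -0.9848 0.0000
    outer loop
      vertex 2.5 0.7 0.0
      vertex 5.9 0.1 8.0
      vertex 2.5 0.7 8.0
    endloop
  endfacet
  facet normal 0.5057 -0.8627 0.0000
    outer loop
      vertex 5.9 0.1 0.0
      vertex 8.8 1.8 0.0
      vertex 8.8 1.8 8.0
    endloop
  endfacet
  facet normal 0.5057 -0.8627 0.0000
    outer loop
      vertex 5.9 0.1 0.0
      vertex 8.8 1.8 8.0
      vertex 5.9 0.1 8.0
    endloop
  endfacet
  facet normal 0.9363 -0.3511 0.0000
    outer loop
      vertex 8.8 1.8 0.0
      vertex 10.0 5.0 0.0
      vertex 10.0 5.0 8.0
    endloop
  endfacet
  facet normal 0.9363 -0.3511 0.0000
    outer loop
      vertex 8.8 1.8 0.0
      vertex 10.0 5.0 8.0
      vertex 8.8 1.8 8.0
    endloop
  endfacet
endsolid part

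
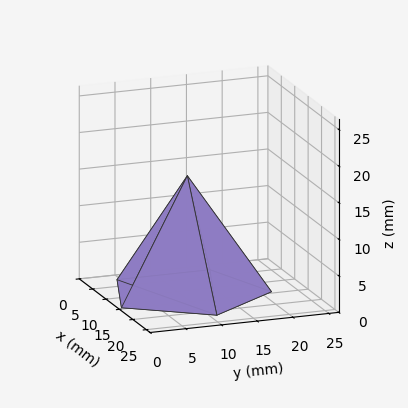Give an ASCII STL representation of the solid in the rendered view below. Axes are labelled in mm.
Reading the render: the shape is a regular 5-sided pyramid, base circumscribed radius ≈ 11 mm, apex at z ≈ 16 mm (dimensions read to the nearest mm from the axis ticks). For the STL, each face is triangulated and given an outward normal.

solid part
  facet normal 0.0000 0.0000 -1.0000
    outer loop
      vertex 2.1 17.5 0.0
      vertex 14.4 21.5 0.0
      vertex 22.0 11.0 0.0
    endloop
  endfacet
  facet normal 0.0000 0.0000 -1.0000
    outer loop
      vertex 2.1 4.5 0.0
      vertex 2.1 17.5 0.0
      vertex 22.0 11.0 0.0
    endloop
  endfacet
  facet normal 0.0000 0.0000 -1.0000
    outer loop
      vertex 14.4 0.5 0.0
      vertex 2.1 4.5 0.0
      vertex 22.0 11.0 0.0
    endloop
  endfacet
  facet normal 0.7077 0.5123 0.4866
    outer loop
      vertex 22.0 11.0 0.0
      vertex 14.4 21.5 0.0
      vertex 11.0 11.0 16.0
    endloop
  endfacet
  facet normal -0.2700 0.8303 0.4875
    outer loop
      vertex 14.4 21.5 0.0
      vertex 2.1 17.5 0.0
      vertex 11.0 11.0 16.0
    endloop
  endfacet
  facet normal -0.8739 0.0000 0.4861
    outer loop
      vertex 2.1 17.5 0.0
      vertex 2.1 4.5 0.0
      vertex 11.0 11.0 16.0
    endloop
  endfacet
  facet normal -0.2700 -0.8303 0.4875
    outer loop
      vertex 2.1 4.5 0.0
      vertex 14.4 0.5 0.0
      vertex 11.0 11.0 16.0
    endloop
  endfacet
  facet normal 0.7077 -0.5123 0.4866
    outer loop
      vertex 14.4 0.5 0.0
      vertex 22.0 11.0 0.0
      vertex 11.0 11.0 16.0
    endloop
  endfacet
endsolid part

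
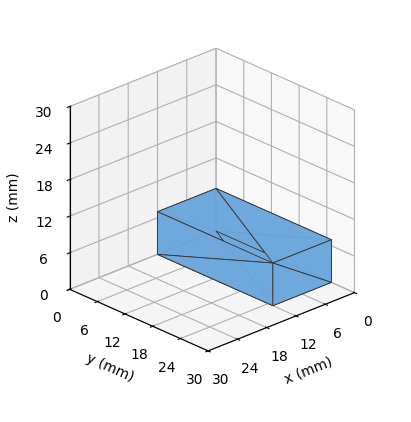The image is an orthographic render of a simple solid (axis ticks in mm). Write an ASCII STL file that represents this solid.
Reading the render: the shape is a rectangular box, roughly 12 × 25 mm footprint and 7 mm tall (dimensions read to the nearest mm from the axis ticks). For the STL, each face is triangulated and given an outward normal.

solid part
  facet normal 0.0000 0.0000 -1.0000
    outer loop
      vertex 12.00 25.00 0.00
      vertex 12.00 0.00 0.00
      vertex 0.00 0.00 0.00
    endloop
  endfacet
  facet normal 0.0000 0.0000 -1.0000
    outer loop
      vertex 0.00 25.00 0.00
      vertex 12.00 25.00 0.00
      vertex 0.00 0.00 0.00
    endloop
  endfacet
  facet normal 0.0000 0.0000 1.0000
    outer loop
      vertex 0.00 0.00 7.00
      vertex 12.00 0.00 7.00
      vertex 12.00 25.00 7.00
    endloop
  endfacet
  facet normal 0.0000 0.0000 1.0000
    outer loop
      vertex 0.00 0.00 7.00
      vertex 12.00 25.00 7.00
      vertex 0.00 25.00 7.00
    endloop
  endfacet
  facet normal 0.0000 -1.0000 0.0000
    outer loop
      vertex 0.00 0.00 0.00
      vertex 12.00 0.00 0.00
      vertex 12.00 0.00 7.00
    endloop
  endfacet
  facet normal 0.0000 -1.0000 0.0000
    outer loop
      vertex 0.00 0.00 0.00
      vertex 12.00 0.00 7.00
      vertex 0.00 0.00 7.00
    endloop
  endfacet
  facet normal 0.0000 1.0000 0.0000
    outer loop
      vertex 12.00 25.00 7.00
      vertex 12.00 25.00 0.00
      vertex 0.00 25.00 0.00
    endloop
  endfacet
  facet normal 0.0000 1.0000 0.0000
    outer loop
      vertex 0.00 25.00 7.00
      vertex 12.00 25.00 7.00
      vertex 0.00 25.00 0.00
    endloop
  endfacet
  facet normal -1.0000 0.0000 0.0000
    outer loop
      vertex 0.00 25.00 7.00
      vertex 0.00 25.00 0.00
      vertex 0.00 0.00 0.00
    endloop
  endfacet
  facet normal -1.0000 0.0000 0.0000
    outer loop
      vertex 0.00 0.00 7.00
      vertex 0.00 25.00 7.00
      vertex 0.00 0.00 0.00
    endloop
  endfacet
  facet normal 1.0000 0.0000 0.0000
    outer loop
      vertex 12.00 0.00 0.00
      vertex 12.00 25.00 0.00
      vertex 12.00 25.00 7.00
    endloop
  endfacet
  facet normal 1.0000 0.0000 0.0000
    outer loop
      vertex 12.00 0.00 0.00
      vertex 12.00 25.00 7.00
      vertex 12.00 0.00 7.00
    endloop
  endfacet
endsolid part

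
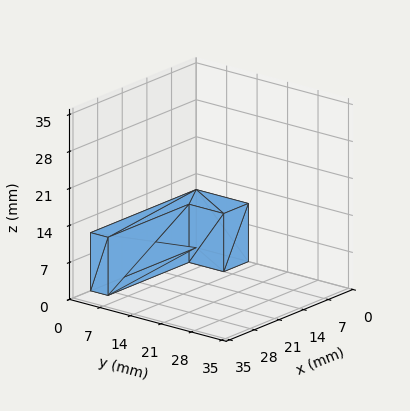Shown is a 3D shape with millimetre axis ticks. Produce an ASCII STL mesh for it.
Reading the render: the shape is an L-shaped prism: outer 30 × 12 mm, arm thicknesses ≈ 4 mm (horizontal) and 7 mm (vertical), extruded 11 mm in z (dimensions read to the nearest mm from the axis ticks). For the STL, each face is triangulated and given an outward normal.

solid part
  facet normal 0.0000 0.0000 -1.0000
    outer loop
      vertex 30.00 4.00 0.00
      vertex 30.00 0.00 0.00
      vertex 0.00 0.00 0.00
    endloop
  endfacet
  facet normal 0.0000 0.0000 -1.0000
    outer loop
      vertex 7.00 4.00 0.00
      vertex 30.00 4.00 0.00
      vertex 0.00 0.00 0.00
    endloop
  endfacet
  facet normal 0.0000 0.0000 -1.0000
    outer loop
      vertex 7.00 12.00 0.00
      vertex 7.00 4.00 0.00
      vertex 0.00 0.00 0.00
    endloop
  endfacet
  facet normal 0.0000 0.0000 -1.0000
    outer loop
      vertex 0.00 12.00 0.00
      vertex 7.00 12.00 0.00
      vertex 0.00 0.00 0.00
    endloop
  endfacet
  facet normal 0.0000 0.0000 1.0000
    outer loop
      vertex 0.00 0.00 11.00
      vertex 30.00 0.00 11.00
      vertex 30.00 4.00 11.00
    endloop
  endfacet
  facet normal 0.0000 0.0000 1.0000
    outer loop
      vertex 0.00 0.00 11.00
      vertex 30.00 4.00 11.00
      vertex 7.00 4.00 11.00
    endloop
  endfacet
  facet normal 0.0000 0.0000 1.0000
    outer loop
      vertex 0.00 0.00 11.00
      vertex 7.00 4.00 11.00
      vertex 7.00 12.00 11.00
    endloop
  endfacet
  facet normal 0.0000 0.0000 1.0000
    outer loop
      vertex 0.00 0.00 11.00
      vertex 7.00 12.00 11.00
      vertex 0.00 12.00 11.00
    endloop
  endfacet
  facet normal 0.0000 -1.0000 0.0000
    outer loop
      vertex 0.00 0.00 0.00
      vertex 30.00 0.00 0.00
      vertex 30.00 0.00 11.00
    endloop
  endfacet
  facet normal 0.0000 -1.0000 0.0000
    outer loop
      vertex 0.00 0.00 0.00
      vertex 30.00 0.00 11.00
      vertex 0.00 0.00 11.00
    endloop
  endfacet
  facet normal 1.0000 0.0000 0.0000
    outer loop
      vertex 30.00 0.00 0.00
      vertex 30.00 4.00 0.00
      vertex 30.00 4.00 11.00
    endloop
  endfacet
  facet normal 1.0000 0.0000 0.0000
    outer loop
      vertex 30.00 0.00 0.00
      vertex 30.00 4.00 11.00
      vertex 30.00 0.00 11.00
    endloop
  endfacet
  facet normal 0.0000 1.0000 0.0000
    outer loop
      vertex 30.00 4.00 0.00
      vertex 7.00 4.00 0.00
      vertex 7.00 4.00 11.00
    endloop
  endfacet
  facet normal 0.0000 1.0000 0.0000
    outer loop
      vertex 30.00 4.00 0.00
      vertex 7.00 4.00 11.00
      vertex 30.00 4.00 11.00
    endloop
  endfacet
  facet normal 1.0000 0.0000 0.0000
    outer loop
      vertex 7.00 4.00 0.00
      vertex 7.00 12.00 0.00
      vertex 7.00 12.00 11.00
    endloop
  endfacet
  facet normal 1.0000 0.0000 0.0000
    outer loop
      vertex 7.00 4.00 0.00
      vertex 7.00 12.00 11.00
      vertex 7.00 4.00 11.00
    endloop
  endfacet
  facet normal 0.0000 1.0000 0.0000
    outer loop
      vertex 7.00 12.00 0.00
      vertex 0.00 12.00 0.00
      vertex 0.00 12.00 11.00
    endloop
  endfacet
  facet normal 0.0000 1.0000 0.0000
    outer loop
      vertex 7.00 12.00 0.00
      vertex 0.00 12.00 11.00
      vertex 7.00 12.00 11.00
    endloop
  endfacet
  facet normal -1.0000 0.0000 0.0000
    outer loop
      vertex 0.00 12.00 0.00
      vertex 0.00 0.00 0.00
      vertex 0.00 0.00 11.00
    endloop
  endfacet
  facet normal -1.0000 0.0000 0.0000
    outer loop
      vertex 0.00 12.00 0.00
      vertex 0.00 0.00 11.00
      vertex 0.00 12.00 11.00
    endloop
  endfacet
endsolid part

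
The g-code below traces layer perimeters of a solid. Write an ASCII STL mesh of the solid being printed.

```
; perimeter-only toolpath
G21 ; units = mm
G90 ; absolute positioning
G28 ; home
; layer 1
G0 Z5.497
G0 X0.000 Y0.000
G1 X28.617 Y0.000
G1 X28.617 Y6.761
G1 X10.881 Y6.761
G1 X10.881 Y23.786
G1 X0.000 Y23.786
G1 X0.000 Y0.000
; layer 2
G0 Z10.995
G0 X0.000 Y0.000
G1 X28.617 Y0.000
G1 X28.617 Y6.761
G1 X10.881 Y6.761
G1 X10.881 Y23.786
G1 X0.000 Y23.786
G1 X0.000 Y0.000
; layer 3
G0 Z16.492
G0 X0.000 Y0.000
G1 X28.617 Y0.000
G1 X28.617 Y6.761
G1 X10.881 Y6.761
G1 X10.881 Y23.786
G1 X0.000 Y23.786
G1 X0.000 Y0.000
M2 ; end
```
solid part
  facet normal 0.0000 0.0000 -1.0000
    outer loop
      vertex 28.617 6.761 0.000
      vertex 28.617 0.000 0.000
      vertex 0.000 0.000 0.000
    endloop
  endfacet
  facet normal 0.0000 0.0000 -1.0000
    outer loop
      vertex 10.881 6.761 0.000
      vertex 28.617 6.761 0.000
      vertex 0.000 0.000 0.000
    endloop
  endfacet
  facet normal 0.0000 0.0000 -1.0000
    outer loop
      vertex 10.881 23.786 0.000
      vertex 10.881 6.761 0.000
      vertex 0.000 0.000 0.000
    endloop
  endfacet
  facet normal 0.0000 0.0000 -1.0000
    outer loop
      vertex 0.000 23.786 0.000
      vertex 10.881 23.786 0.000
      vertex 0.000 0.000 0.000
    endloop
  endfacet
  facet normal 0.0000 0.0000 1.0000
    outer loop
      vertex 0.000 0.000 16.492
      vertex 28.617 0.000 16.492
      vertex 28.617 6.761 16.492
    endloop
  endfacet
  facet normal 0.0000 0.0000 1.0000
    outer loop
      vertex 0.000 0.000 16.492
      vertex 28.617 6.761 16.492
      vertex 10.881 6.761 16.492
    endloop
  endfacet
  facet normal 0.0000 0.0000 1.0000
    outer loop
      vertex 0.000 0.000 16.492
      vertex 10.881 6.761 16.492
      vertex 10.881 23.786 16.492
    endloop
  endfacet
  facet normal 0.0000 0.0000 1.0000
    outer loop
      vertex 0.000 0.000 16.492
      vertex 10.881 23.786 16.492
      vertex 0.000 23.786 16.492
    endloop
  endfacet
  facet normal 0.0000 -1.0000 0.0000
    outer loop
      vertex 0.000 0.000 0.000
      vertex 28.617 0.000 0.000
      vertex 28.617 0.000 16.492
    endloop
  endfacet
  facet normal 0.0000 -1.0000 0.0000
    outer loop
      vertex 0.000 0.000 0.000
      vertex 28.617 0.000 16.492
      vertex 0.000 0.000 16.492
    endloop
  endfacet
  facet normal 1.0000 0.0000 0.0000
    outer loop
      vertex 28.617 0.000 0.000
      vertex 28.617 6.761 0.000
      vertex 28.617 6.761 16.492
    endloop
  endfacet
  facet normal 1.0000 0.0000 0.0000
    outer loop
      vertex 28.617 0.000 0.000
      vertex 28.617 6.761 16.492
      vertex 28.617 0.000 16.492
    endloop
  endfacet
  facet normal 0.0000 1.0000 0.0000
    outer loop
      vertex 28.617 6.761 0.000
      vertex 10.881 6.761 0.000
      vertex 10.881 6.761 16.492
    endloop
  endfacet
  facet normal 0.0000 1.0000 0.0000
    outer loop
      vertex 28.617 6.761 0.000
      vertex 10.881 6.761 16.492
      vertex 28.617 6.761 16.492
    endloop
  endfacet
  facet normal 1.0000 0.0000 0.0000
    outer loop
      vertex 10.881 6.761 0.000
      vertex 10.881 23.786 0.000
      vertex 10.881 23.786 16.492
    endloop
  endfacet
  facet normal 1.0000 0.0000 0.0000
    outer loop
      vertex 10.881 6.761 0.000
      vertex 10.881 23.786 16.492
      vertex 10.881 6.761 16.492
    endloop
  endfacet
  facet normal 0.0000 1.0000 0.0000
    outer loop
      vertex 10.881 23.786 0.000
      vertex 0.000 23.786 0.000
      vertex 0.000 23.786 16.492
    endloop
  endfacet
  facet normal 0.0000 1.0000 0.0000
    outer loop
      vertex 10.881 23.786 0.000
      vertex 0.000 23.786 16.492
      vertex 10.881 23.786 16.492
    endloop
  endfacet
  facet normal -1.0000 0.0000 0.0000
    outer loop
      vertex 0.000 23.786 0.000
      vertex 0.000 0.000 0.000
      vertex 0.000 0.000 16.492
    endloop
  endfacet
  facet normal -1.0000 0.0000 0.0000
    outer loop
      vertex 0.000 23.786 0.000
      vertex 0.000 0.000 16.492
      vertex 0.000 23.786 16.492
    endloop
  endfacet
endsolid part

The G0 Z moves step by Δz≈5.497 mm. Every layer's G1 loop is the same polygon, so the solid is a straight extrusion of it from z=0 to z≈16.5. Closing with flat bottom and top caps and triangulating gives 20 facets — an L-shaped prism: outer 28.6 × 23.8 mm, arm thicknesses ≈ 6.76 mm (horizontal) and 10.9 mm (vertical), extruded 16.5 mm in z.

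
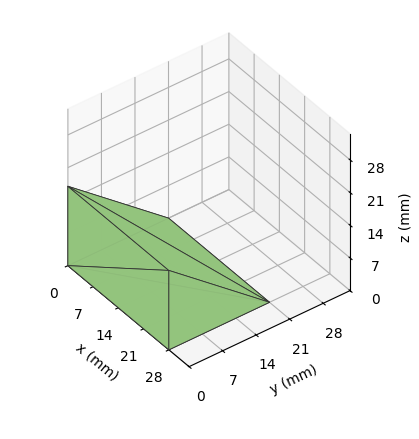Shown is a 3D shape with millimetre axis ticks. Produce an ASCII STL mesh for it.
Reading the render: the shape is a wedge (ramp): 28 × 21 mm base, rising to 17 mm along the y=0 edge and sloping linearly to z=0 at y=21 (dimensions read to the nearest mm from the axis ticks). For the STL, each face is triangulated and given an outward normal.

solid part
  facet normal 0.0000 0.0000 -1.0000
    outer loop
      vertex 28.00 21.00 0.00
      vertex 28.00 0.00 0.00
      vertex 0.00 0.00 0.00
    endloop
  endfacet
  facet normal 0.0000 0.0000 -1.0000
    outer loop
      vertex 0.00 21.00 0.00
      vertex 28.00 21.00 0.00
      vertex 0.00 0.00 0.00
    endloop
  endfacet
  facet normal 0.0000 -1.0000 0.0000
    outer loop
      vertex 0.00 0.00 0.00
      vertex 28.00 0.00 0.00
      vertex 28.00 0.00 17.00
    endloop
  endfacet
  facet normal 0.0000 -1.0000 0.0000
    outer loop
      vertex 0.00 0.00 0.00
      vertex 28.00 0.00 17.00
      vertex 0.00 0.00 17.00
    endloop
  endfacet
  facet normal 0.0000 0.6292 0.7772
    outer loop
      vertex 0.00 0.00 17.00
      vertex 28.00 0.00 17.00
      vertex 28.00 21.00 0.00
    endloop
  endfacet
  facet normal 0.0000 0.6292 0.7772
    outer loop
      vertex 0.00 0.00 17.00
      vertex 28.00 21.00 0.00
      vertex 0.00 21.00 0.00
    endloop
  endfacet
  facet normal -1.0000 0.0000 0.0000
    outer loop
      vertex 0.00 0.00 17.00
      vertex 0.00 21.00 0.00
      vertex 0.00 0.00 0.00
    endloop
  endfacet
  facet normal 1.0000 0.0000 0.0000
    outer loop
      vertex 28.00 0.00 0.00
      vertex 28.00 21.00 0.00
      vertex 28.00 0.00 17.00
    endloop
  endfacet
endsolid part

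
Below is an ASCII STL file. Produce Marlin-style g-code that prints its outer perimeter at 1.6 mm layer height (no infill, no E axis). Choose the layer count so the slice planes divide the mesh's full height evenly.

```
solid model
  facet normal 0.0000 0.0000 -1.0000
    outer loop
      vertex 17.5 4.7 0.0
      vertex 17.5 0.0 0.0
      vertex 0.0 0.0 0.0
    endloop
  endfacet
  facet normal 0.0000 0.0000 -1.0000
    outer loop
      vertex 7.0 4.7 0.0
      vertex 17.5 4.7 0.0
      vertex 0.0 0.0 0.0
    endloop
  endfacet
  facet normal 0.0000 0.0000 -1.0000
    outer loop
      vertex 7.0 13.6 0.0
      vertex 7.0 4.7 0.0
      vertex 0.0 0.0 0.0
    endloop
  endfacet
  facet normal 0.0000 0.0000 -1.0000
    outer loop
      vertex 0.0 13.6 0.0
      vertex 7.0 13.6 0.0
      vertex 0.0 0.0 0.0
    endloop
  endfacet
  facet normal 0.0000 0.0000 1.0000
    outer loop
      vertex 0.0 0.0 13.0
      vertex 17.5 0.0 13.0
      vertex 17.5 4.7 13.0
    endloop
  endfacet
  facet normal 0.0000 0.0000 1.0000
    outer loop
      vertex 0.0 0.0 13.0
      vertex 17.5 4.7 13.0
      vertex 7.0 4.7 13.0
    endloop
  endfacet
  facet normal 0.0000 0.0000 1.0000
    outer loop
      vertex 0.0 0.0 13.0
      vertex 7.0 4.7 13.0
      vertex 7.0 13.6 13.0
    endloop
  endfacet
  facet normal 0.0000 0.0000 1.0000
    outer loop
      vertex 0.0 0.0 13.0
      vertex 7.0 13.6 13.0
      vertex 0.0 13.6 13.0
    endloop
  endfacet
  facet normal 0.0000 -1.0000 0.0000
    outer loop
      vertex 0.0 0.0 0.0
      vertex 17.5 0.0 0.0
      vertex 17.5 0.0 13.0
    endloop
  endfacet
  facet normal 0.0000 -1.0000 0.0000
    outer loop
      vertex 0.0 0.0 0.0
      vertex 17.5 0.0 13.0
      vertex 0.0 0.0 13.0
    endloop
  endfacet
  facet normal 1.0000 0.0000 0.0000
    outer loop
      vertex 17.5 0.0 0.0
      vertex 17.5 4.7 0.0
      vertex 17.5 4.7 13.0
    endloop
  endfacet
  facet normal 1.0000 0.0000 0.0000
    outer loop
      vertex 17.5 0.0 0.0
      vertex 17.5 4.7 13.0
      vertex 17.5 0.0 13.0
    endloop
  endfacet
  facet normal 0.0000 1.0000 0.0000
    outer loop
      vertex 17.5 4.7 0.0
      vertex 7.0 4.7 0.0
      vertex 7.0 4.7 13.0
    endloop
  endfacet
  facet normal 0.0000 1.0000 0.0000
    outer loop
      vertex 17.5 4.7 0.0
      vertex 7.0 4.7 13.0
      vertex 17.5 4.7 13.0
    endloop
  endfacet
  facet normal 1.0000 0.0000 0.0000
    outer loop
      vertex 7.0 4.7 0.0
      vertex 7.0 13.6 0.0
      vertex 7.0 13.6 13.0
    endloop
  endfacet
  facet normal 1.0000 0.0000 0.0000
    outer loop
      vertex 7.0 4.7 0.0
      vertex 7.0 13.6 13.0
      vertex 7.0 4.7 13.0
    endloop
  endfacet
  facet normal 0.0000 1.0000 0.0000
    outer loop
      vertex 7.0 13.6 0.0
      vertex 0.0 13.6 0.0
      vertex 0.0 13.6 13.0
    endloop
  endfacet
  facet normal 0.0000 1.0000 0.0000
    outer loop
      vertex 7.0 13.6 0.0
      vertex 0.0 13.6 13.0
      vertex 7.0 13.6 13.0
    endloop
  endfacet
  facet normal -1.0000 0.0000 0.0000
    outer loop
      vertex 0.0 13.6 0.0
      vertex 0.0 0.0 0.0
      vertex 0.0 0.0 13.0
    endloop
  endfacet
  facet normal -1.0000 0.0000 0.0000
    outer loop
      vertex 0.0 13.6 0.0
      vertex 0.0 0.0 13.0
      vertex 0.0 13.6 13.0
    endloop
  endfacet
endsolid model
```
; perimeter-only toolpath
G21 ; units = mm
G90 ; absolute positioning
G28 ; home
; layer 1
G0 Z1.6
G0 X0.0 Y0.0
G1 X17.5 Y0.0
G1 X17.5 Y4.7
G1 X7.0 Y4.7
G1 X7.0 Y13.6
G1 X0.0 Y13.6
G1 X0.0 Y0.0
; layer 2
G0 Z3.2
G0 X0.0 Y0.0
G1 X17.5 Y0.0
G1 X17.5 Y4.7
G1 X7.0 Y4.7
G1 X7.0 Y13.6
G1 X0.0 Y13.6
G1 X0.0 Y0.0
; layer 3
G0 Z4.9
G0 X0.0 Y0.0
G1 X17.5 Y0.0
G1 X17.5 Y4.7
G1 X7.0 Y4.7
G1 X7.0 Y13.6
G1 X0.0 Y13.6
G1 X0.0 Y0.0
; layer 4
G0 Z6.5
G0 X0.0 Y0.0
G1 X17.5 Y0.0
G1 X17.5 Y4.7
G1 X7.0 Y4.7
G1 X7.0 Y13.6
G1 X0.0 Y13.6
G1 X0.0 Y0.0
; layer 5
G0 Z8.1
G0 X0.0 Y0.0
G1 X17.5 Y0.0
G1 X17.5 Y4.7
G1 X7.0 Y4.7
G1 X7.0 Y13.6
G1 X0.0 Y13.6
G1 X0.0 Y0.0
; layer 6
G0 Z9.8
G0 X0.0 Y0.0
G1 X17.5 Y0.0
G1 X17.5 Y4.7
G1 X7.0 Y4.7
G1 X7.0 Y13.6
G1 X0.0 Y13.6
G1 X0.0 Y0.0
; layer 7
G0 Z11.4
G0 X0.0 Y0.0
G1 X17.5 Y0.0
G1 X17.5 Y4.7
G1 X7.0 Y4.7
G1 X7.0 Y13.6
G1 X0.0 Y13.6
G1 X0.0 Y0.0
; layer 8
G0 Z13.0
G0 X0.0 Y0.0
G1 X17.5 Y0.0
G1 X17.5 Y4.7
G1 X7.0 Y4.7
G1 X7.0 Y13.6
G1 X0.0 Y13.6
G1 X0.0 Y0.0
M2 ; end

The solid is an L-shaped prism: outer 17.5 × 13.6 mm, arm thicknesses ≈ 4.7 mm (horizontal) and 7 mm (vertical), extruded 13 mm in z. Slicing at Δz = 1.6 mm — 8 equal slices spanning the solid's height, so layer i sits at z = i·h/8 — gives 8 non-empty perimeters. Each is a 6-segment closed polygon; G0 lifts to the layer z and rapids to the start vertex, then G1 traces the edges.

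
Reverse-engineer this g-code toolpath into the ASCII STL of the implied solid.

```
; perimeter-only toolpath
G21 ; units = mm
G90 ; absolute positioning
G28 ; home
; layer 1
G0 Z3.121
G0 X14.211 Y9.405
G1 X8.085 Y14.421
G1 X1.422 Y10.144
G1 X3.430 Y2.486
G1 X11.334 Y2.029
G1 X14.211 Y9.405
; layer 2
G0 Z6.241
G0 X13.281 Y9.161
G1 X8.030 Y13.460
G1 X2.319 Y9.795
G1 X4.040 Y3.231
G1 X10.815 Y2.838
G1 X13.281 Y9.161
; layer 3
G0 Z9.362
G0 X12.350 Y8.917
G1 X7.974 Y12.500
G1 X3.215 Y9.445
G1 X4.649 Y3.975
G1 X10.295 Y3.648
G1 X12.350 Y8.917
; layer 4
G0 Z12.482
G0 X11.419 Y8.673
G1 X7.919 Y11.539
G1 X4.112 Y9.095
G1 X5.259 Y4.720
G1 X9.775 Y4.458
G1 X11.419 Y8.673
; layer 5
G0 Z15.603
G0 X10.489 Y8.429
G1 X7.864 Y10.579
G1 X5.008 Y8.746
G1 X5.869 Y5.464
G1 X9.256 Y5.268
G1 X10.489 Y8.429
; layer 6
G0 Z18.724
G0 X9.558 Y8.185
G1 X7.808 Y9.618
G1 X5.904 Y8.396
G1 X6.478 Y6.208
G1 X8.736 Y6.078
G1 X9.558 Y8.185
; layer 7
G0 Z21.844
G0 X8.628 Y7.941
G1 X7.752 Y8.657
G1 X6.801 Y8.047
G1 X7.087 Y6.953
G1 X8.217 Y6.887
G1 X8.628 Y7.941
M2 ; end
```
solid part
  facet normal 0.0000 0.0000 -1.0000
    outer loop
      vertex 0.526 10.494 0.000
      vertex 8.141 15.381 0.000
      vertex 15.142 9.649 0.000
    endloop
  endfacet
  facet normal 0.0000 0.0000 -1.0000
    outer loop
      vertex 2.821 1.742 0.000
      vertex 0.526 10.494 0.000
      vertex 15.142 9.649 0.000
    endloop
  endfacet
  facet normal 0.0000 0.0000 -1.0000
    outer loop
      vertex 11.854 1.219 0.000
      vertex 2.821 1.742 0.000
      vertex 15.142 9.649 0.000
    endloop
  endfacet
  facet normal 0.6147 0.7507 0.2420
    outer loop
      vertex 15.142 9.649 0.000
      vertex 8.141 15.381 0.000
      vertex 7.697 7.697 24.965
    endloop
  endfacet
  facet normal -0.5240 0.8166 0.2420
    outer loop
      vertex 8.141 15.381 0.000
      vertex 0.526 10.494 0.000
      vertex 7.697 7.697 24.965
    endloop
  endfacet
  facet normal -0.9385 -0.2461 0.2420
    outer loop
      vertex 0.526 10.494 0.000
      vertex 2.821 1.742 0.000
      vertex 7.697 7.697 24.965
    endloop
  endfacet
  facet normal -0.0561 -0.9687 0.2420
    outer loop
      vertex 2.821 1.742 0.000
      vertex 11.854 1.219 0.000
      vertex 7.697 7.697 24.965
    endloop
  endfacet
  facet normal 0.9039 -0.3526 0.2420
    outer loop
      vertex 11.854 1.219 0.000
      vertex 15.142 9.649 0.000
      vertex 7.697 7.697 24.965
    endloop
  endfacet
endsolid part

The G0 Z moves step by Δz≈3.121 mm. The G1 loops shrink linearly with z, so the solid tapers from its base footprint up to z≈25. Closing with a flat bottom cap and the tapered top and triangulating gives 8 facets — a regular 5-sided pyramid, base circumscribed radius ≈ 7.7 mm, apex at z ≈ 25 mm.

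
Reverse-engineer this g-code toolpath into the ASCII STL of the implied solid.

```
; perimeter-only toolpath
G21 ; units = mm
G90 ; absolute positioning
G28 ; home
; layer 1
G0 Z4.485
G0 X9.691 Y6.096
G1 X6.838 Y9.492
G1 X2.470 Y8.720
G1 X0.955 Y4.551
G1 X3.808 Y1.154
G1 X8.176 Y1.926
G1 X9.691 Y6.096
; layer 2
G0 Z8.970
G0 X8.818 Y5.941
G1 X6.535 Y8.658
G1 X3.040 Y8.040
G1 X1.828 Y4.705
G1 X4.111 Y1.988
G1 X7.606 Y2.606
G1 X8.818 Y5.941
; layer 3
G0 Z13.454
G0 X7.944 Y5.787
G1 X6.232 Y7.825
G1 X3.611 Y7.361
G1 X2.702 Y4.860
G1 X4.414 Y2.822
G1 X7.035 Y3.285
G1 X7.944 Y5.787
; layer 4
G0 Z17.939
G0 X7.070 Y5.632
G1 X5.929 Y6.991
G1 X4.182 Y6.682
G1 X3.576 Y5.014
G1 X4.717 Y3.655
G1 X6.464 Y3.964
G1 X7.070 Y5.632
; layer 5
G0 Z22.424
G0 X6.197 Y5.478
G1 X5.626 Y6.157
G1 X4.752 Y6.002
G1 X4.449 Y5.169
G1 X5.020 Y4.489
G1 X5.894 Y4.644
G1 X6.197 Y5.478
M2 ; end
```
solid part
  facet normal 0.0000 0.0000 -1.0000
    outer loop
      vertex 1.899 9.399 0.000
      vertex 7.141 10.326 0.000
      vertex 10.565 6.250 0.000
    endloop
  endfacet
  facet normal 0.0000 0.0000 -1.0000
    outer loop
      vertex 0.081 4.396 0.000
      vertex 1.899 9.399 0.000
      vertex 10.565 6.250 0.000
    endloop
  endfacet
  facet normal 0.0000 0.0000 -1.0000
    outer loop
      vertex 3.505 0.320 0.000
      vertex 0.081 4.396 0.000
      vertex 10.565 6.250 0.000
    endloop
  endfacet
  facet normal 0.0000 0.0000 -1.0000
    outer loop
      vertex 8.747 1.247 0.000
      vertex 3.505 0.320 0.000
      vertex 10.565 6.250 0.000
    endloop
  endfacet
  facet normal 0.7547 0.6340 0.1689
    outer loop
      vertex 10.565 6.250 0.000
      vertex 7.141 10.326 0.000
      vertex 5.323 5.323 26.909
    endloop
  endfacet
  facet normal -0.1716 0.9706 0.1689
    outer loop
      vertex 7.141 10.326 0.000
      vertex 1.899 9.399 0.000
      vertex 5.323 5.323 26.909
    endloop
  endfacet
  facet normal -0.9264 0.3366 0.1689
    outer loop
      vertex 1.899 9.399 0.000
      vertex 0.081 4.396 0.000
      vertex 5.323 5.323 26.909
    endloop
  endfacet
  facet normal -0.7547 -0.6340 0.1689
    outer loop
      vertex 0.081 4.396 0.000
      vertex 3.505 0.320 0.000
      vertex 5.323 5.323 26.909
    endloop
  endfacet
  facet normal 0.1716 -0.9706 0.1689
    outer loop
      vertex 3.505 0.320 0.000
      vertex 8.747 1.247 0.000
      vertex 5.323 5.323 26.909
    endloop
  endfacet
  facet normal 0.9264 -0.3366 0.1689
    outer loop
      vertex 8.747 1.247 0.000
      vertex 10.565 6.250 0.000
      vertex 5.323 5.323 26.909
    endloop
  endfacet
endsolid part

The G0 Z moves step by Δz≈4.485 mm. The G1 loops shrink linearly with z, so the solid tapers from its base footprint up to z≈26.9. Closing with a flat bottom cap and the tapered top and triangulating gives 10 facets — a regular 6-sided pyramid, base circumscribed radius ≈ 5.32 mm, apex at z ≈ 26.9 mm.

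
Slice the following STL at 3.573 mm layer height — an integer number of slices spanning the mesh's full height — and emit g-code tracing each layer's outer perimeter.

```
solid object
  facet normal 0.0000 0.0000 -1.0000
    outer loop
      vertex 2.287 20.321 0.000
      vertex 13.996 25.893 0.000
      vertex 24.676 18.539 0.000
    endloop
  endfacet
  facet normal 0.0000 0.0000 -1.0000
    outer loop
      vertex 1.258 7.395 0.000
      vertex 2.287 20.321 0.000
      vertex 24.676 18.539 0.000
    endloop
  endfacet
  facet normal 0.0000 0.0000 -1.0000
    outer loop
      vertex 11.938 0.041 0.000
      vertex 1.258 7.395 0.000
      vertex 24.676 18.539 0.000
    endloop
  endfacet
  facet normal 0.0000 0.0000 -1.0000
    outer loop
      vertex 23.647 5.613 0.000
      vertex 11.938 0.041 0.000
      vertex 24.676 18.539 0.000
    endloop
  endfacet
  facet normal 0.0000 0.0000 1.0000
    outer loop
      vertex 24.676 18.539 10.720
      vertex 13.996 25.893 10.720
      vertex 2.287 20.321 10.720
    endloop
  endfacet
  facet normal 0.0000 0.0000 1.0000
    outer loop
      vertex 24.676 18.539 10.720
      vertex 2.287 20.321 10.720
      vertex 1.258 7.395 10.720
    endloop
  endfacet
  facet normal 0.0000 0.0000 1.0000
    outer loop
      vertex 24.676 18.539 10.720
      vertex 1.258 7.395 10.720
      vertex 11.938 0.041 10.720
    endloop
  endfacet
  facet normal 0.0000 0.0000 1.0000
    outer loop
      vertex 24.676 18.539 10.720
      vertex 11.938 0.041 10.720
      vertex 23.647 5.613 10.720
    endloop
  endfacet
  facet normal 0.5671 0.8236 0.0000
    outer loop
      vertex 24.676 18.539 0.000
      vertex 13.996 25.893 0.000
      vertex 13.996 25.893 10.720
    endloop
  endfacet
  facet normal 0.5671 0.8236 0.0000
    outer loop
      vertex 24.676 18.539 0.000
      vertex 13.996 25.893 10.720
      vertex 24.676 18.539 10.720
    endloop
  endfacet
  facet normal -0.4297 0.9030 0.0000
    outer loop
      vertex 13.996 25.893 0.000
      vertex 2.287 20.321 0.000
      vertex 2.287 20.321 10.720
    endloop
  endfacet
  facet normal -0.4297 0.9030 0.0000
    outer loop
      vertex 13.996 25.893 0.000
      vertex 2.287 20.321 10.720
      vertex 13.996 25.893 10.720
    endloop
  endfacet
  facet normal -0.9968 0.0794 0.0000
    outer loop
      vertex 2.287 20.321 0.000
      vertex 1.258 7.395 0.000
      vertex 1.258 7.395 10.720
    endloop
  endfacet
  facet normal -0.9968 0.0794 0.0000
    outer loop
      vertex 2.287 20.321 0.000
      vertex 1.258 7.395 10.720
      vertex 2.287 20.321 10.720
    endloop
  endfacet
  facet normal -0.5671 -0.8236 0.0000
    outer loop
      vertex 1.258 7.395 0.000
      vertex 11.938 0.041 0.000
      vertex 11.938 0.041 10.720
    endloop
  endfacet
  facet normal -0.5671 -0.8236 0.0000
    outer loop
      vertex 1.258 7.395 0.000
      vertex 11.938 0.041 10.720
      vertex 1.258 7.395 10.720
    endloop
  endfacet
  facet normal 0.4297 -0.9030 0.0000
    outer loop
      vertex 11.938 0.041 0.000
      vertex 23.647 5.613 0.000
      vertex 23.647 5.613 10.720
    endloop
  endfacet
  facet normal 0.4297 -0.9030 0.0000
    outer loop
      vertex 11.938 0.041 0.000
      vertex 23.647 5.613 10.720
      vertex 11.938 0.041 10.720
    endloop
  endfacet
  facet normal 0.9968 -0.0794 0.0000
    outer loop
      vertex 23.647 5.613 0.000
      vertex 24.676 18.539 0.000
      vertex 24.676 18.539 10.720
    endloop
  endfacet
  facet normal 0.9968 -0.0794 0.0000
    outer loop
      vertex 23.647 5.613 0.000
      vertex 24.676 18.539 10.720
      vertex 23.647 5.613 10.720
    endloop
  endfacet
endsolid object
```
; perimeter-only toolpath
G21 ; units = mm
G90 ; absolute positioning
G28 ; home
; layer 1
G0 Z3.573
G0 X24.676 Y18.539
G1 X13.996 Y25.893
G1 X2.287 Y20.321
G1 X1.258 Y7.395
G1 X11.938 Y0.041
G1 X23.647 Y5.613
G1 X24.676 Y18.539
; layer 2
G0 Z7.147
G0 X24.676 Y18.539
G1 X13.996 Y25.893
G1 X2.287 Y20.321
G1 X1.258 Y7.395
G1 X11.938 Y0.041
G1 X23.647 Y5.613
G1 X24.676 Y18.539
; layer 3
G0 Z10.720
G0 X24.676 Y18.539
G1 X13.996 Y25.893
G1 X2.287 Y20.321
G1 X1.258 Y7.395
G1 X11.938 Y0.041
G1 X23.647 Y5.613
G1 X24.676 Y18.539
M2 ; end

The solid is a regular 6-sided prism (a cylinder approximated with 6 flat sides), circumscribed radius ≈ 13 mm, height ≈ 10.7 mm. Slicing at Δz = 3.573 mm — 3 equal slices spanning the solid's height, so layer i sits at z = i·h/3 — gives 3 non-empty perimeters. Each is a 6-segment closed polygon; G0 lifts to the layer z and rapids to the start vertex, then G1 traces the edges.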